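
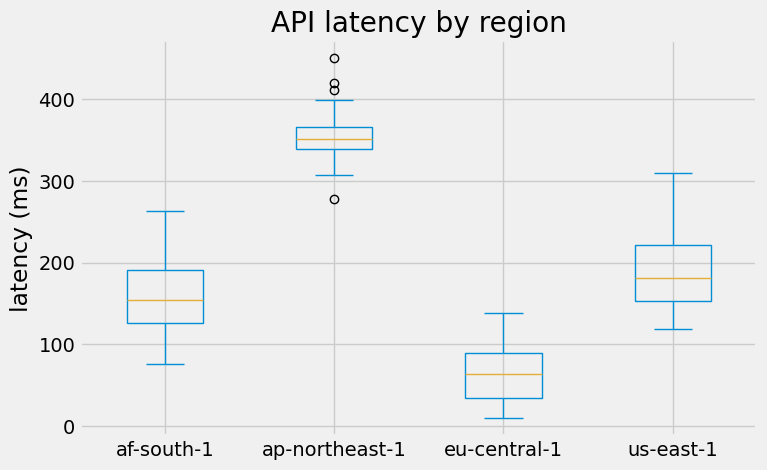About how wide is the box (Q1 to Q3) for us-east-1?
Q3 ≈ 225, Q1 ≈ 150; IQR ≈ 75.

≈ 75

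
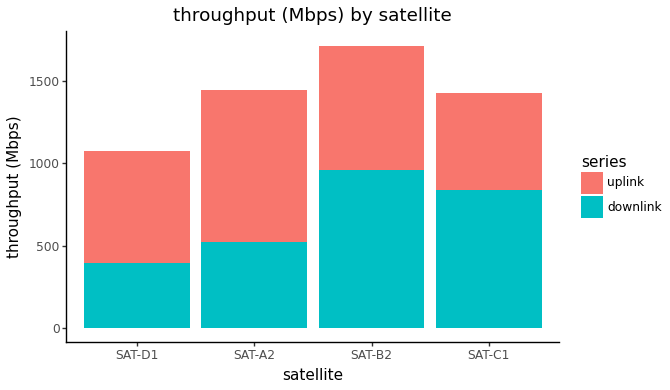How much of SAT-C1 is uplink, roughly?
≈ 600

uplink top ≈ 1400, bottom ≈ 800; segment ≈ 600.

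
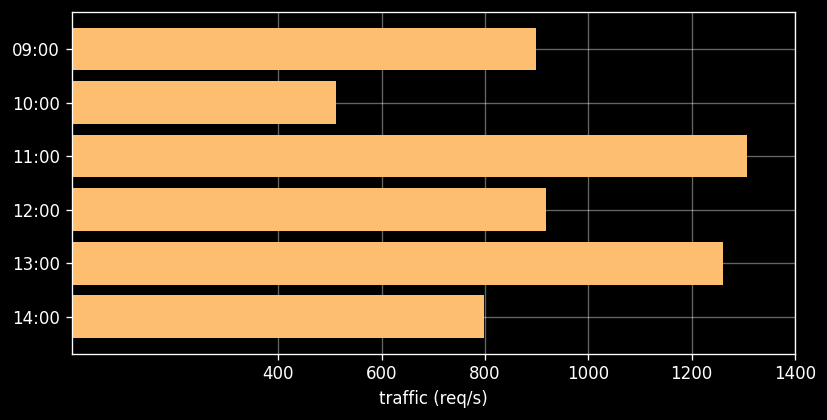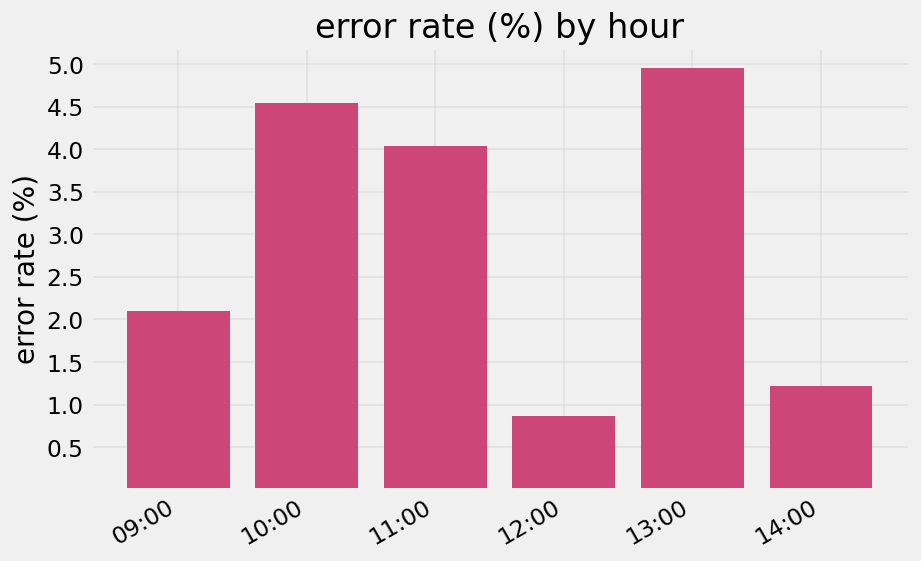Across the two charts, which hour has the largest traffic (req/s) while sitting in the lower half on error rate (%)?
Chart 2 median error rate (%) ≈ 3; below-median hours: 09:00, 12:00, 14:00. Among those, 12:00 has the highest traffic (req/s) (≈ 1000).

12:00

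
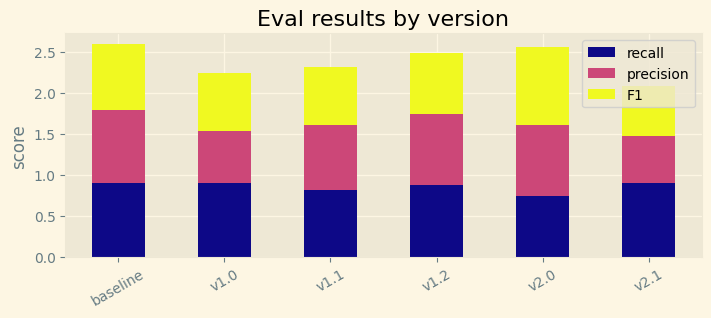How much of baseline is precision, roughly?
≈ 1.0

precision top ≈ 2.0, bottom ≈ 1.0; segment ≈ 1.0.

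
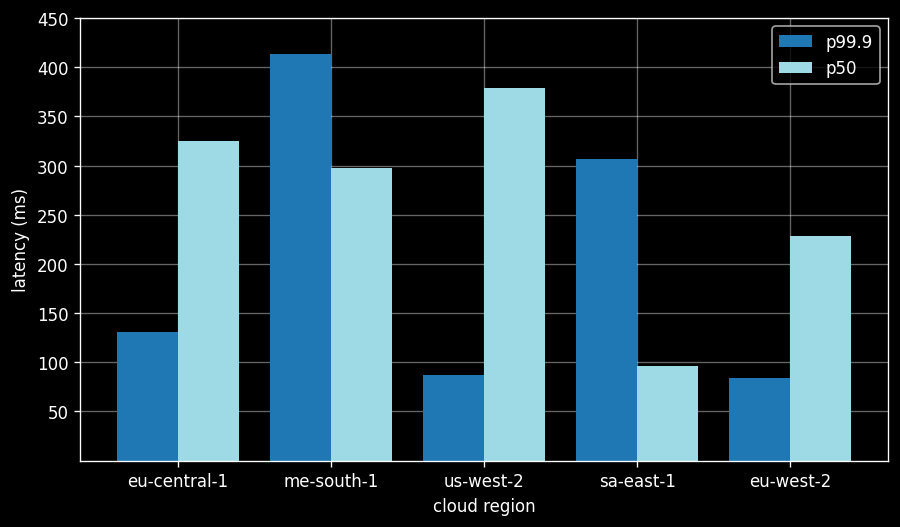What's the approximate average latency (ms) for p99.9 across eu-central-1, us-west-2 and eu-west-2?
≈ 117

(150 + 100 + 100) / 3 ≈ 117.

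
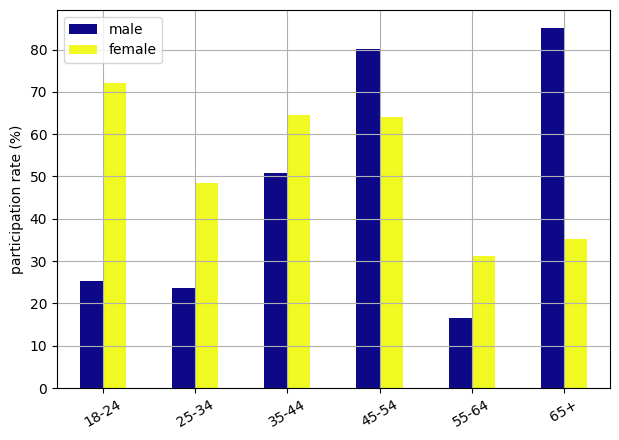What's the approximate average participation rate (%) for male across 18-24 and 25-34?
≈ 25

(30 + 20) / 2 ≈ 25.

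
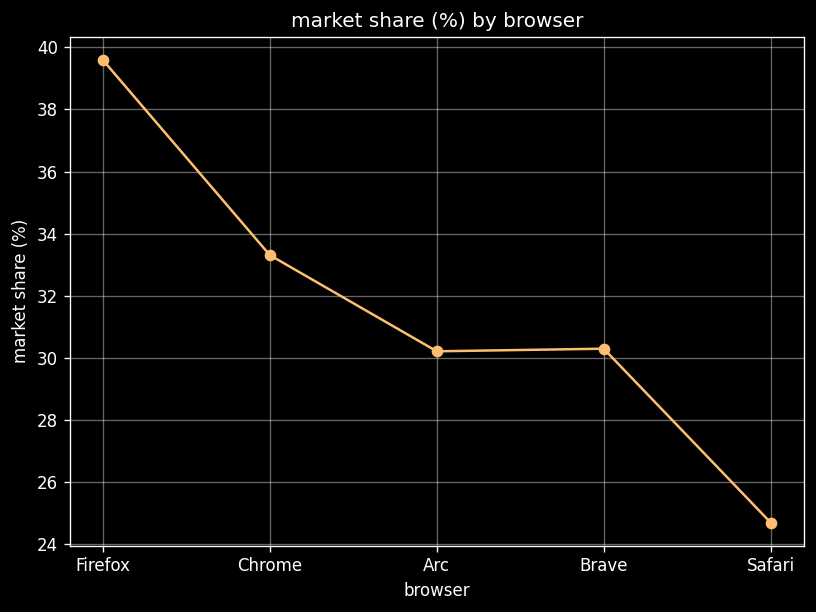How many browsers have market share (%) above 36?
1

Above 36: Firefox.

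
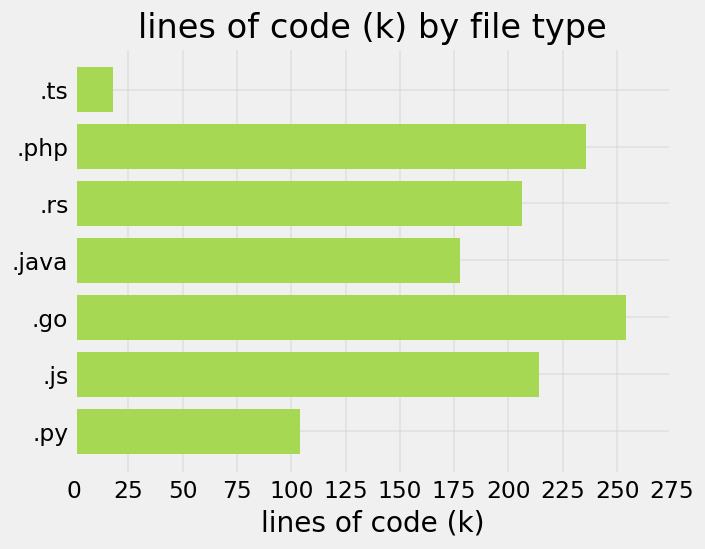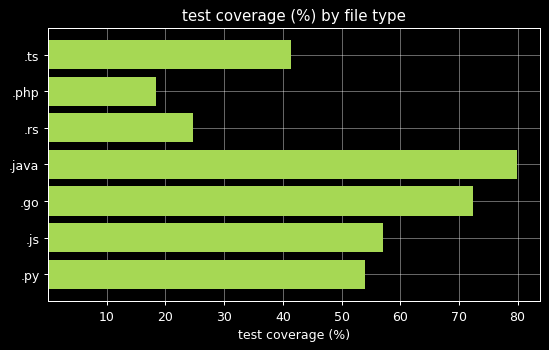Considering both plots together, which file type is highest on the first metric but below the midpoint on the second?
.php

Chart 2 median test coverage (%) ≈ 50; below-median file types: .ts, .php, .rs. Among those, .php has the highest lines of code (k) (≈ 225).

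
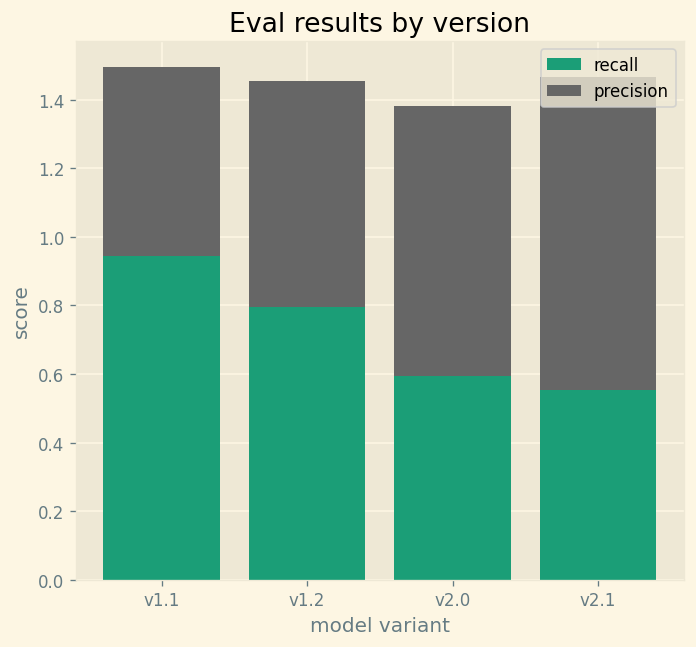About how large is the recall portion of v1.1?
≈ 1.0

recall top ≈ 1.0, bottom ≈ 0.0; segment ≈ 1.0.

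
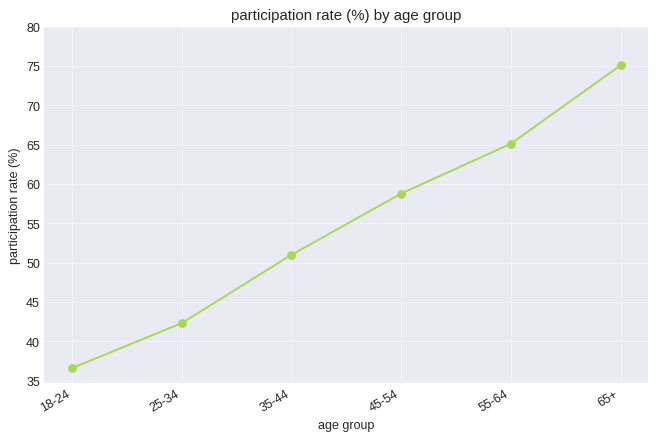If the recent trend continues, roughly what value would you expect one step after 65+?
Last three: 60, 65, 75 → slope ≈ 7.5/step → next ≈ 82.5.

≈ 82.5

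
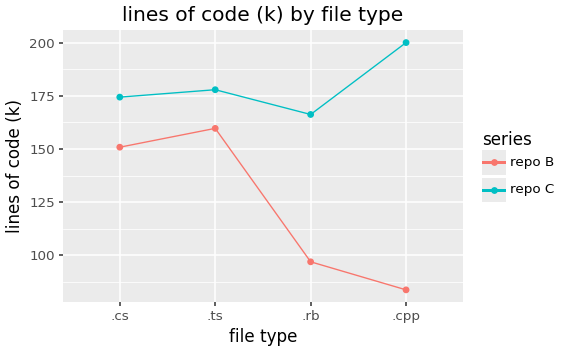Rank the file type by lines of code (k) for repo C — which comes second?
.ts

Top 3 for repo C: .cpp ≈ 200, .ts ≈ 180, .cs ≈ 170.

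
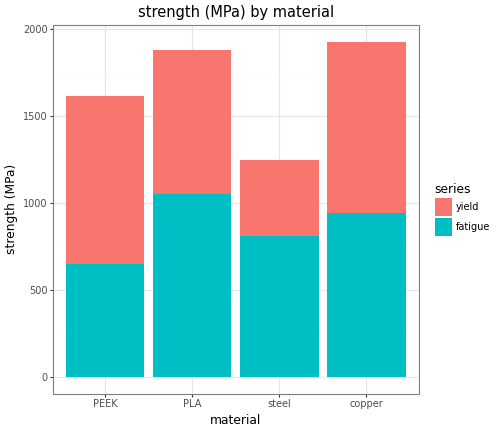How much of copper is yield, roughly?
≈ 1000

yield top ≈ 2000, bottom ≈ 1000; segment ≈ 1000.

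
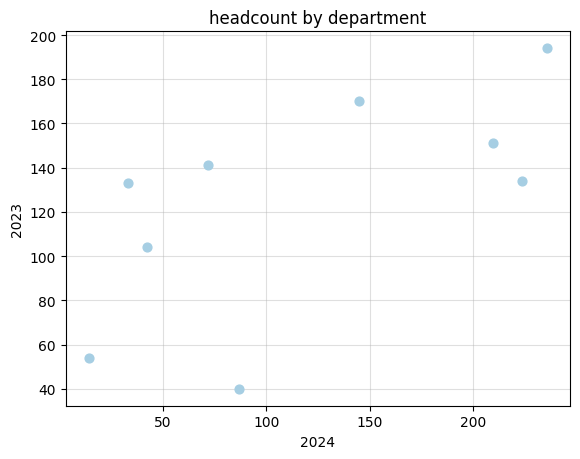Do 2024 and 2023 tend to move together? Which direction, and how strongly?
positive, moderate

Points are positively correlated; moderate (|r| ≈ 0.6).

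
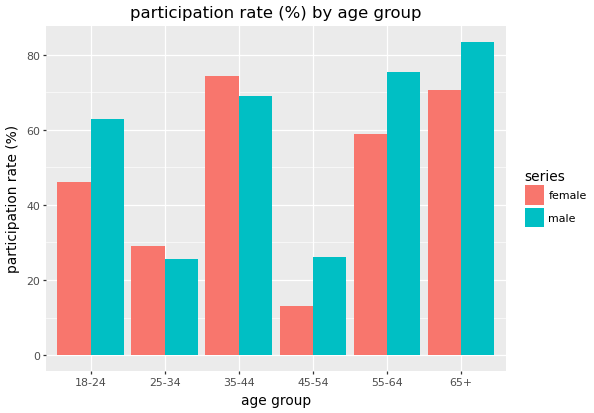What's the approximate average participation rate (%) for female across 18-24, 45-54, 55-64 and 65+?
≈ 48

(50 + 10 + 60 + 70) / 4 ≈ 48.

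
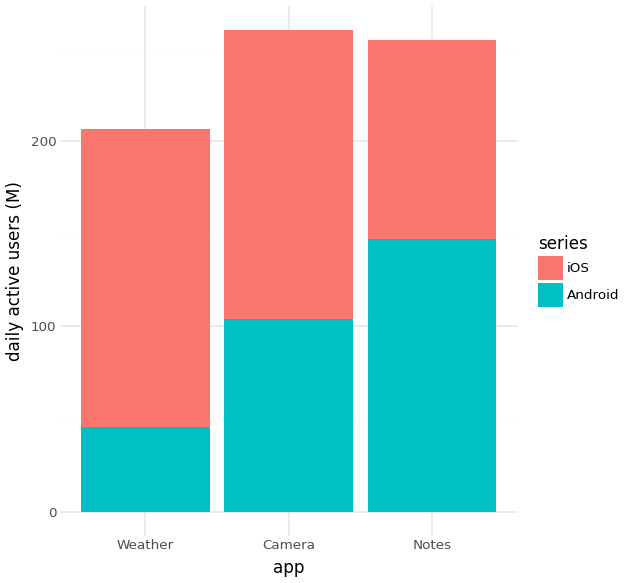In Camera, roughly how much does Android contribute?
≈ 100

Android top ≈ 100, bottom ≈ 0; segment ≈ 100.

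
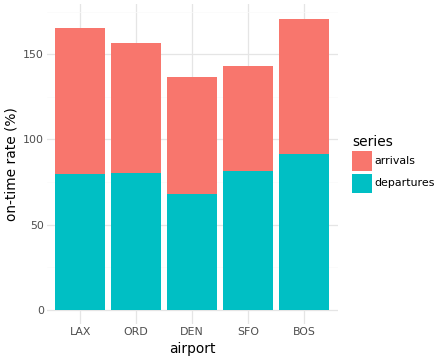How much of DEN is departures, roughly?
departures top ≈ 60, bottom ≈ 0; segment ≈ 60.

≈ 60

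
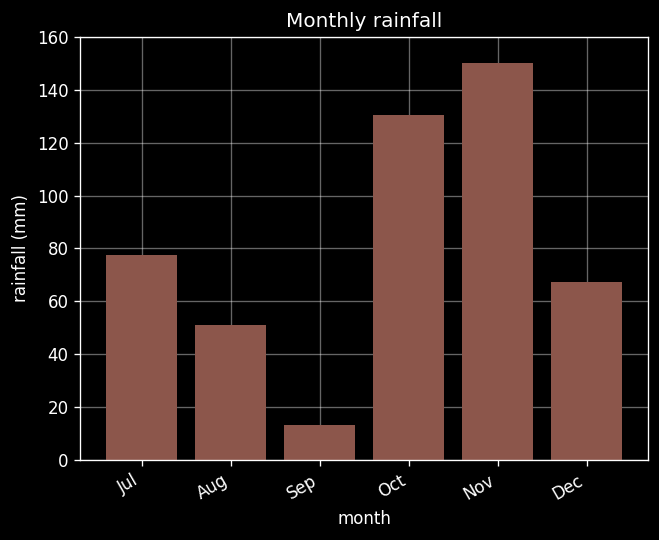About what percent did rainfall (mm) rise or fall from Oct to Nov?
≈ +14.3%

Oct ≈ 140, Nov ≈ 160; (160 − 140) / 140 ≈ +14.3%.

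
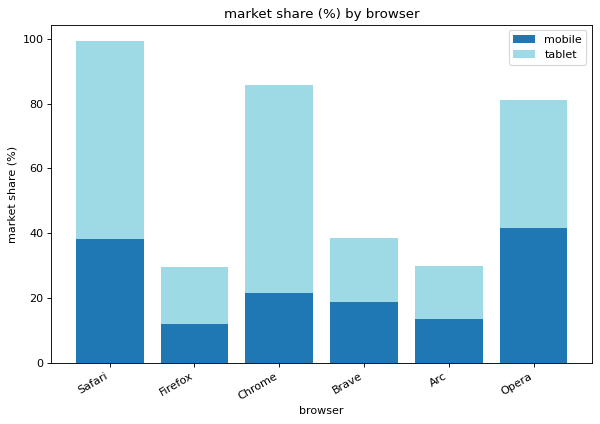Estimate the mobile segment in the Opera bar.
mobile top ≈ 40, bottom ≈ 0; segment ≈ 40.

≈ 40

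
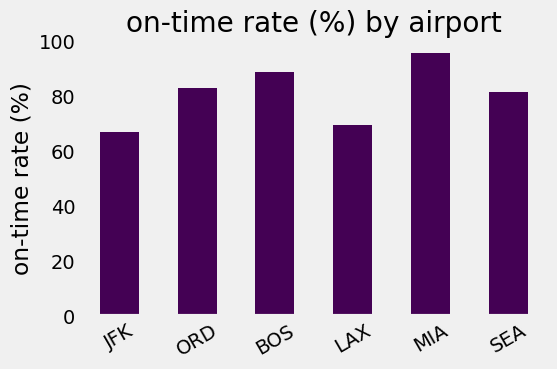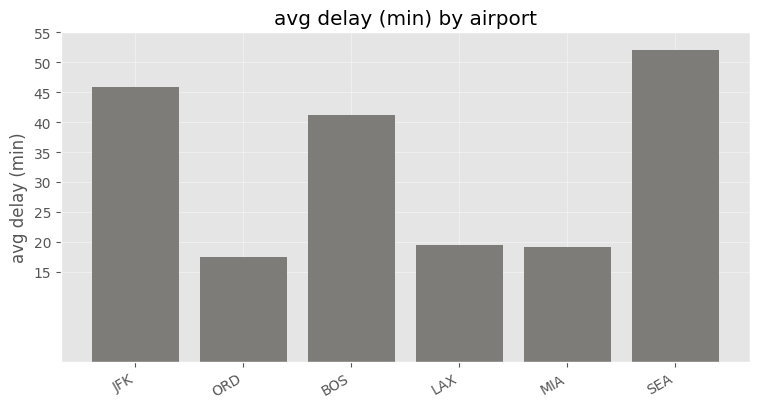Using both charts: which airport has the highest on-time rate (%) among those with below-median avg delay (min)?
MIA

Chart 2 median avg delay (min) ≈ 30; below-median airports: ORD, LAX, MIA. Among those, MIA has the highest on-time rate (%) (≈ 100).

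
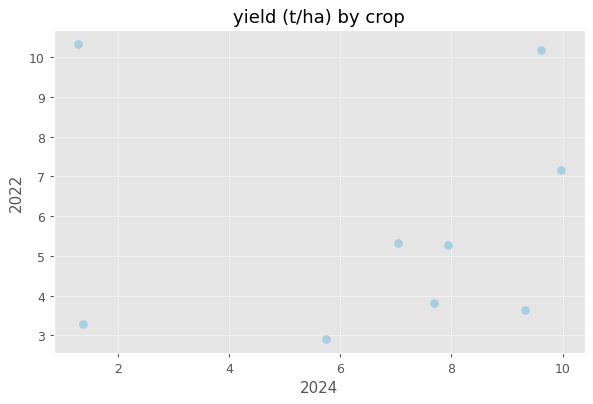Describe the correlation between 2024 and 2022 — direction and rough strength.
Points are roughly uncorrelated; weak (|r| ≈ 0.0).

no clear correlation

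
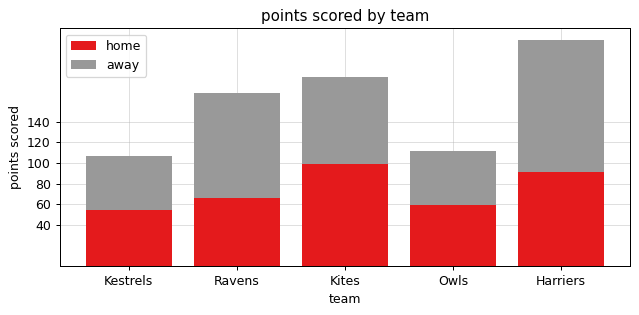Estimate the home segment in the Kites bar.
home top ≈ 100, bottom ≈ 0; segment ≈ 100.

≈ 100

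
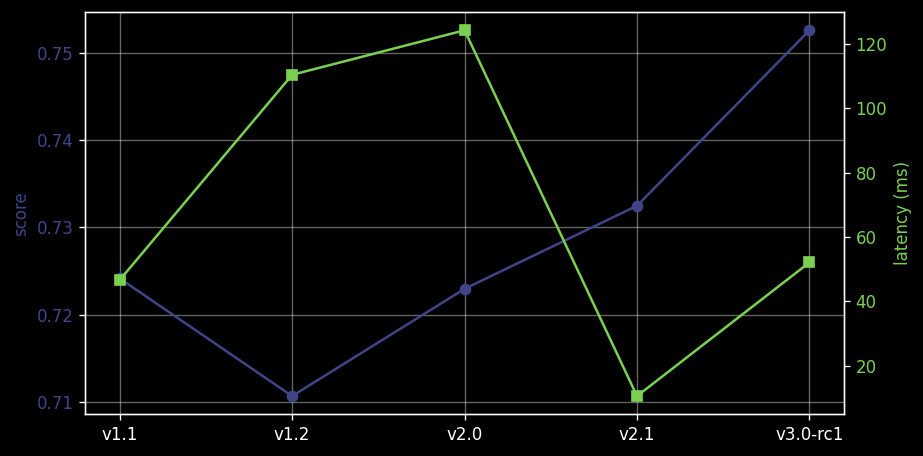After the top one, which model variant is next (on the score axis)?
Top 3 (on the score axis): v3.0-rc1 ≈ 0.75, v2.1 ≈ 0.73, v1.1 ≈ 0.72.

v2.1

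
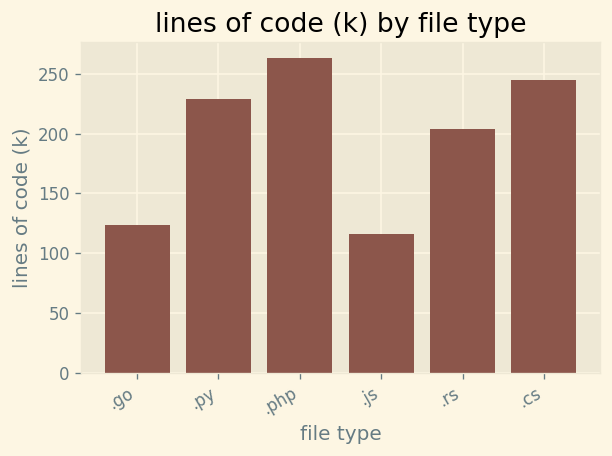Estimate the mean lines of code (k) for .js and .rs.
(125 + 200) / 2 ≈ 162.

≈ 162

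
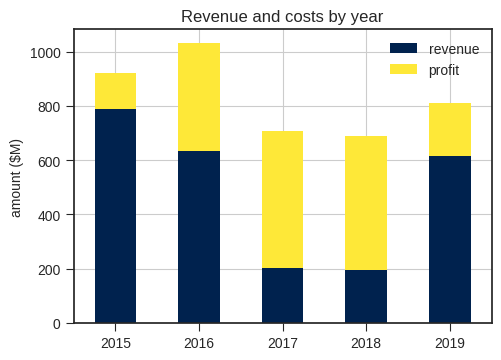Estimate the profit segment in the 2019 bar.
profit top ≈ 800, bottom ≈ 600; segment ≈ 200.

≈ 200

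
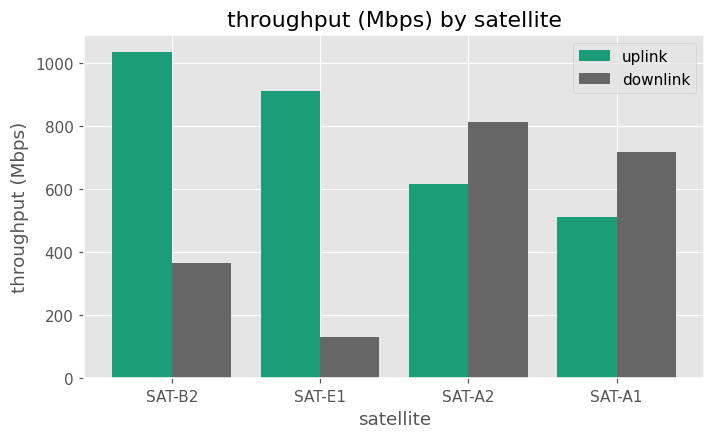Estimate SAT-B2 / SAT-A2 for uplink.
≈ 1.67×

SAT-B2 ≈ 1000, SAT-A2 ≈ 600; 1000/600 ≈ 1.67.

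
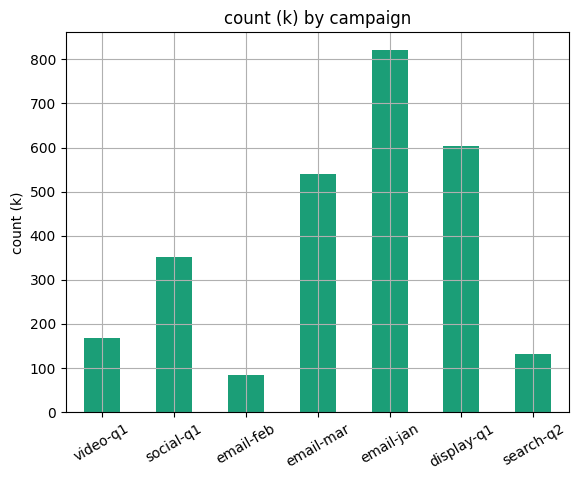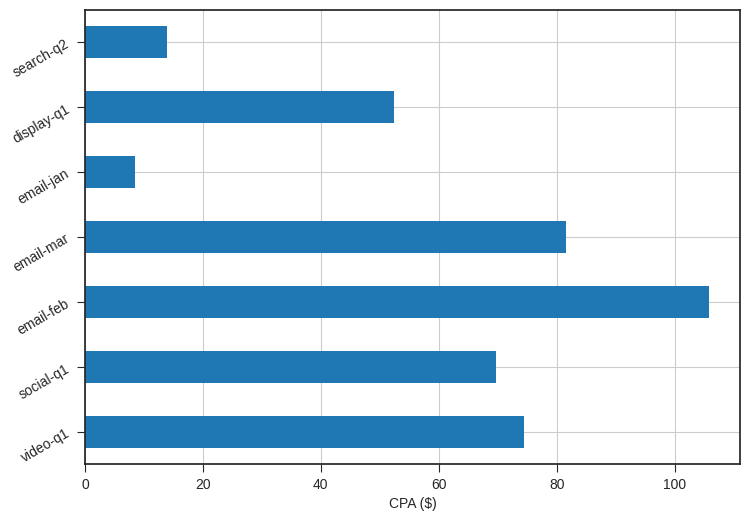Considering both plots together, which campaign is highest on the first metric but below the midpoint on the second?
Chart 2 median CPA ($) ≈ 70; below-median campaigns: email-jan, display-q1, search-q2. Among those, email-jan has the highest count (k) (≈ 800).

email-jan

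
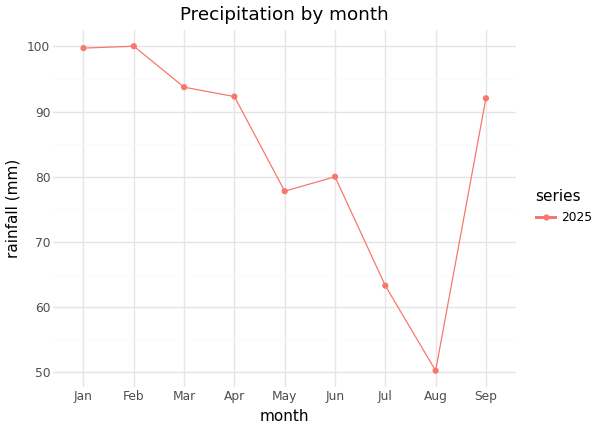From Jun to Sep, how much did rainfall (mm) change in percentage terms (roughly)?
≈ +12.5%

Jun ≈ 80, Sep ≈ 90; (90 − 80) / 80 ≈ +12.5%.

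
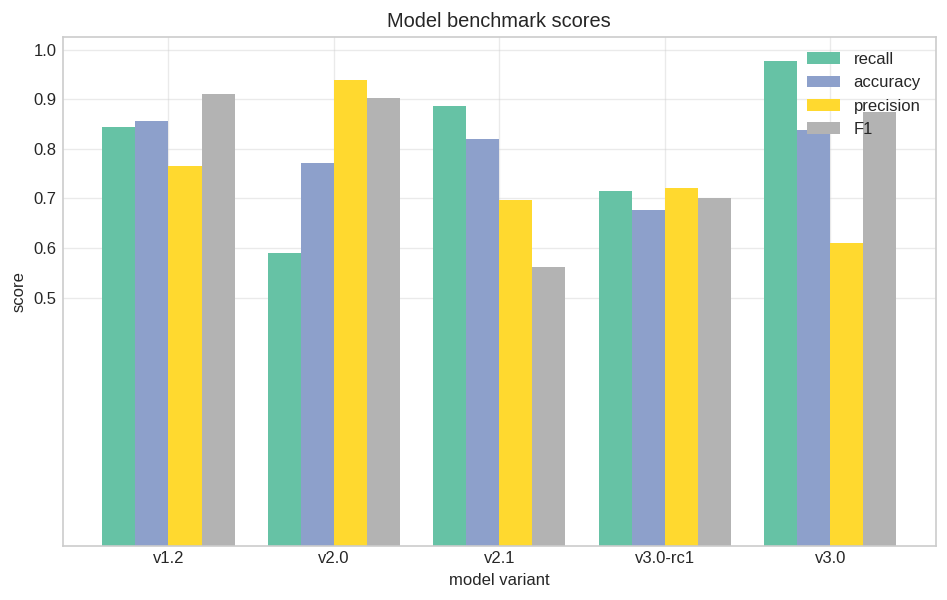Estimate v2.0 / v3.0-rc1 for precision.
v2.0 ≈ 0.9, v3.0-rc1 ≈ 0.7; 0.9/0.7 ≈ 1.29.

≈ 1.29×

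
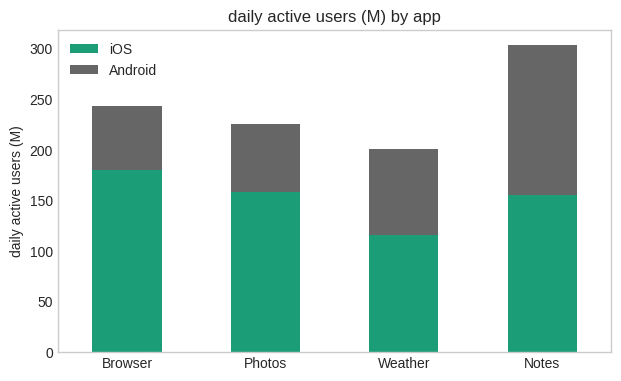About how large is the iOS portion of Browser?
iOS top ≈ 200, bottom ≈ 0; segment ≈ 200.

≈ 200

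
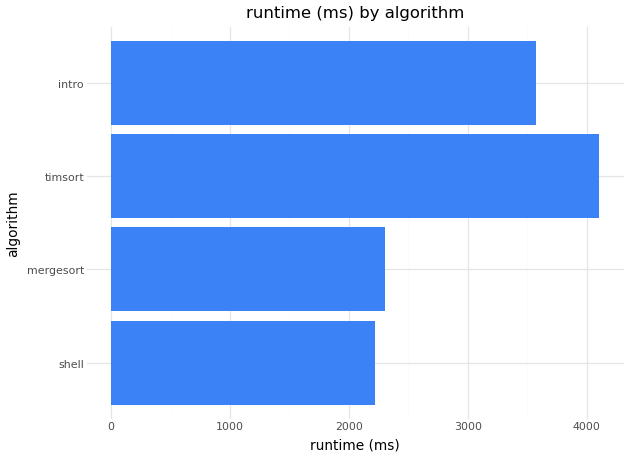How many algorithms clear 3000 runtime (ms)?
2

Above 3000: timsort, intro.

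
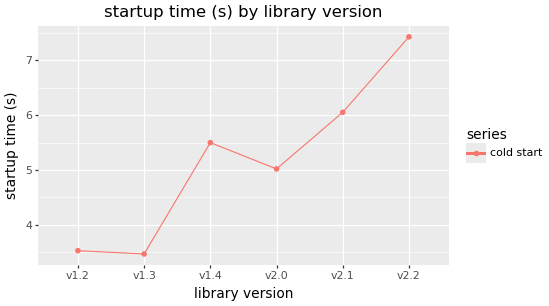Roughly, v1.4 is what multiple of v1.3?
≈ 1.57×

v1.4 ≈ 5.5, v1.3 ≈ 3.5; 5.5/3.5 ≈ 1.57.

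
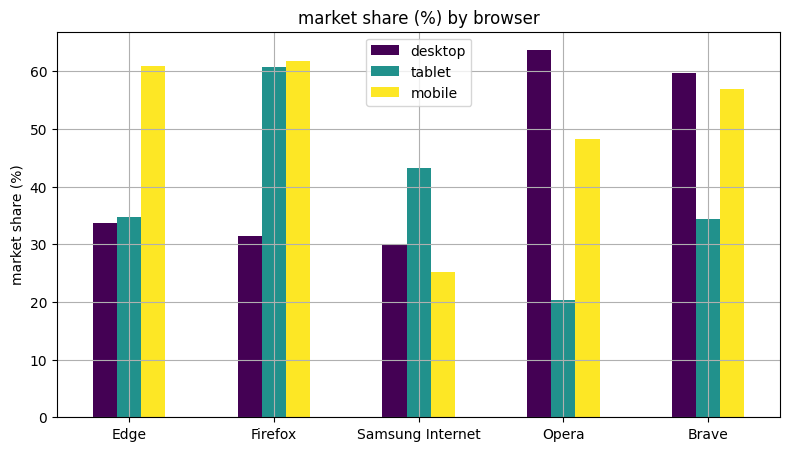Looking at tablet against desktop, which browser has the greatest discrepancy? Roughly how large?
Opera: tablet ≈ 20, desktop ≈ 60 → gap ≈ 40. Next-largest (Firefox) is only ≈ 30.

Opera, ≈ 40 %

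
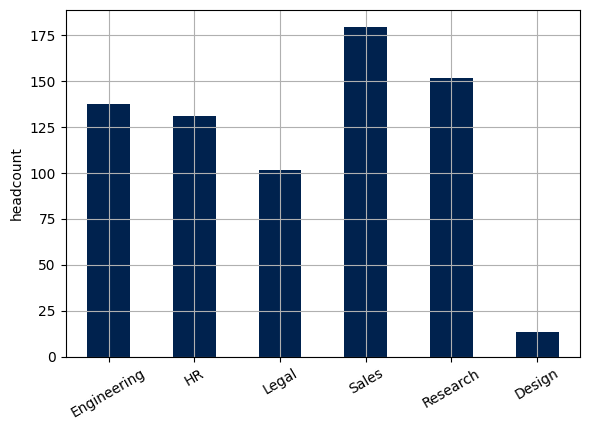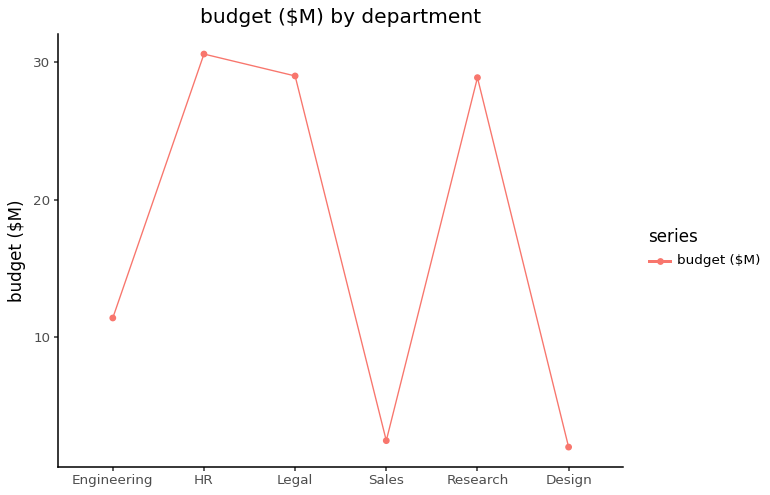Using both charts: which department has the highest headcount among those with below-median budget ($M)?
Sales

Chart 2 median budget ($M) ≈ 20; below-median departments: Engineering, Sales, Design. Among those, Sales has the highest headcount (≈ 180).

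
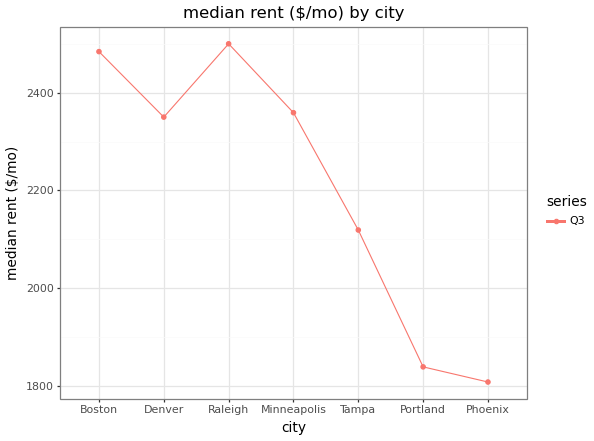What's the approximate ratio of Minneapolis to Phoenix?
Minneapolis ≈ 2400, Phoenix ≈ 1800; 2400/1800 ≈ 1.33.

≈ 1.33×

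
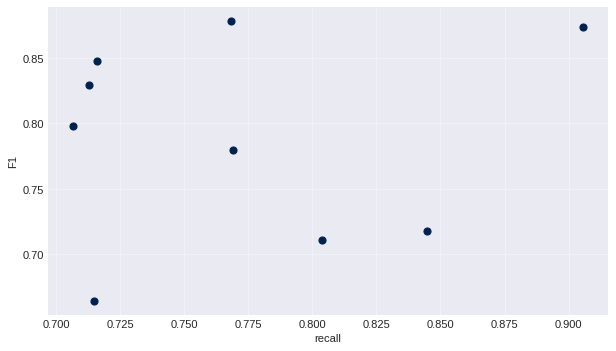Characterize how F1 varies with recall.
no clear correlation

Points are roughly uncorrelated; weak (|r| ≈ 0.1).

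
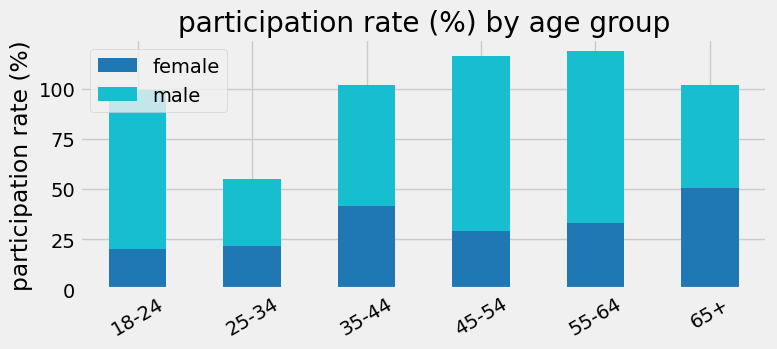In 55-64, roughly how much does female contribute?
female top ≈ 30, bottom ≈ 0; segment ≈ 30.

≈ 30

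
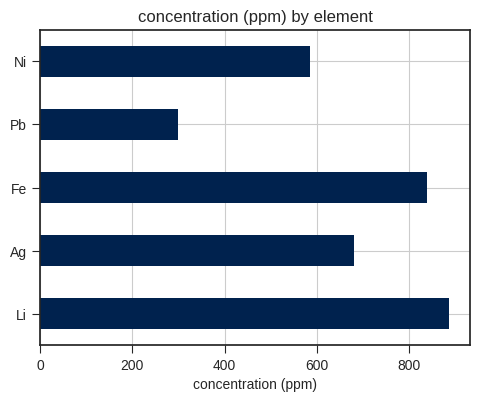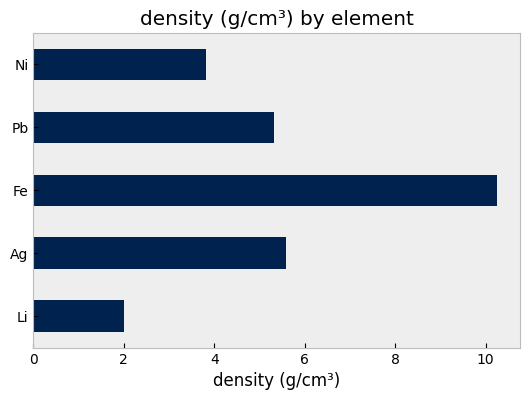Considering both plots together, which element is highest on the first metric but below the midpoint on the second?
Li

Chart 2 median density (g/cm³) ≈ 5; below-median elements: Li, Ni. Among those, Li has the highest concentration (ppm) (≈ 900).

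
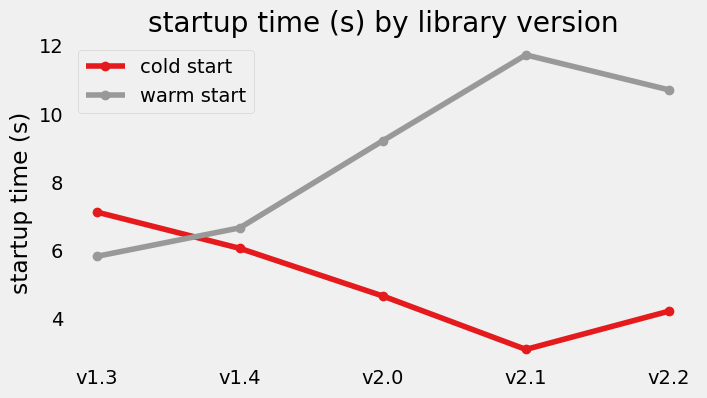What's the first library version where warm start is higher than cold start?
v1.4

v1.3: warm start ≈ 6 vs cold start ≈ 7 (not yet); v1.4: warm start ≈ 7 vs cold start ≈ 6 (first crossover).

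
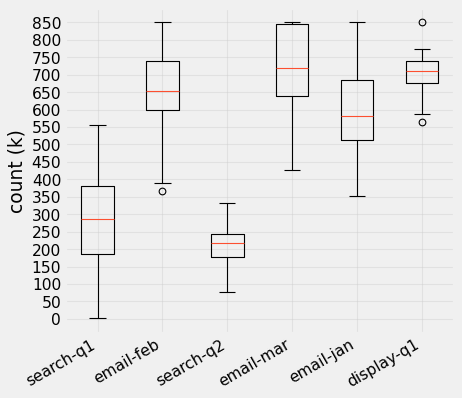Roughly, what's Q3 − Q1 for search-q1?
≈ 200

Q3 ≈ 400, Q1 ≈ 200; IQR ≈ 200.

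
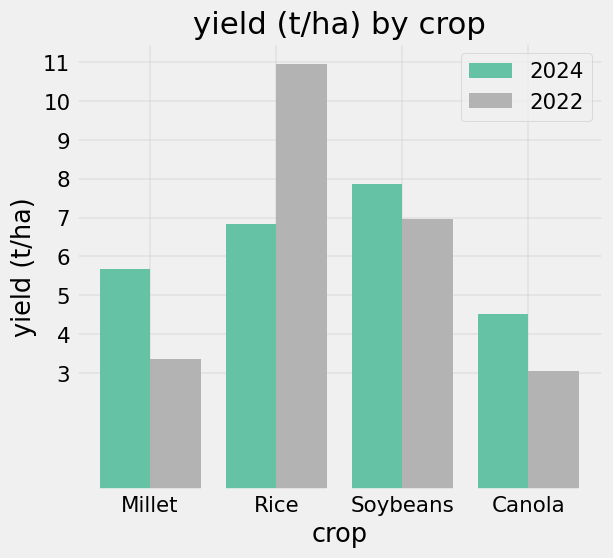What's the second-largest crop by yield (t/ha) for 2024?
Top 3 for 2024: Soybeans ≈ 8, Rice ≈ 7, Millet ≈ 6.

Rice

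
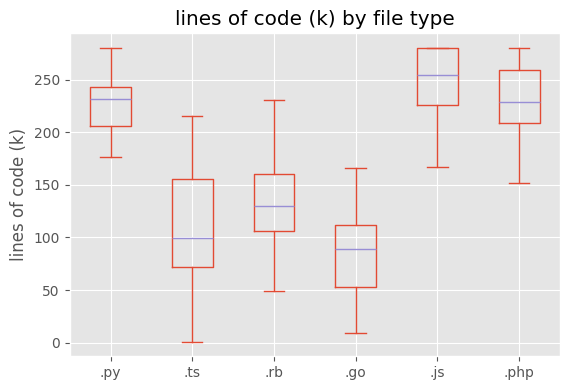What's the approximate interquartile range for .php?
Q3 ≈ 260, Q1 ≈ 200; IQR ≈ 60.

≈ 60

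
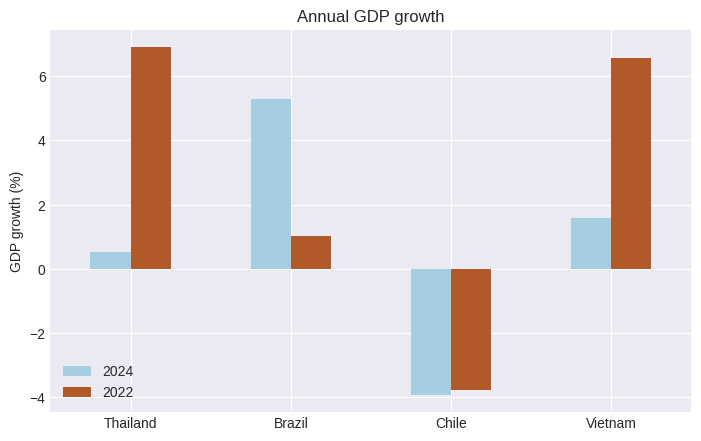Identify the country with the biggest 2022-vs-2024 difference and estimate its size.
Thailand: 2022 ≈ 7, 2024 ≈ 1 → gap ≈ 6. Next-largest (Vietnam) is only ≈ 5.

Thailand, ≈ 6 %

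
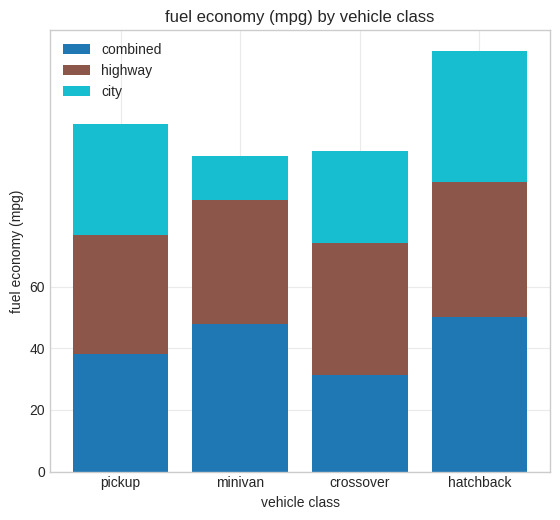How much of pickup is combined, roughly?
≈ 40

combined top ≈ 40, bottom ≈ 0; segment ≈ 40.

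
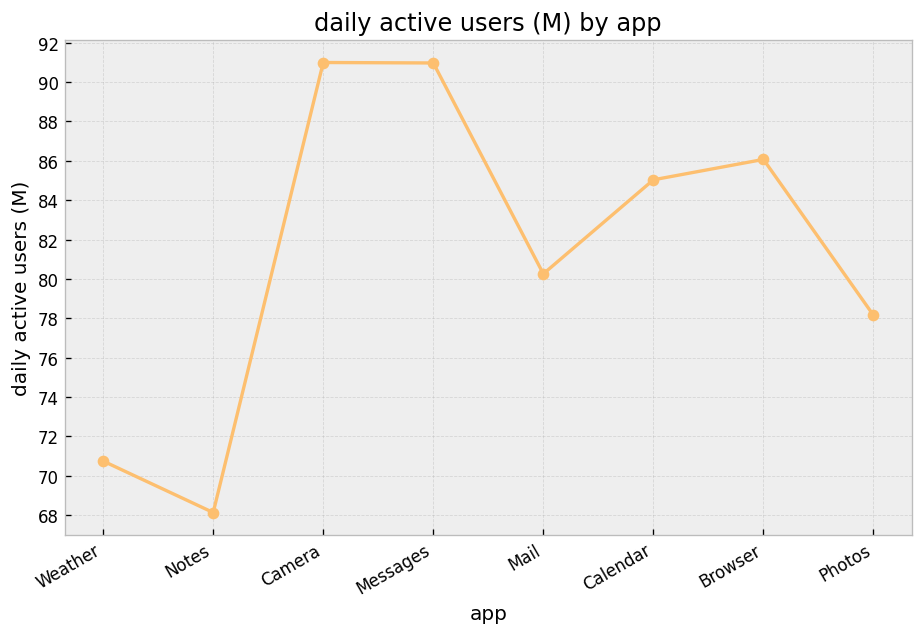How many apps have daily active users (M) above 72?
6

Above 72: Camera, Messages, Mail, Calendar, Browser, Photos.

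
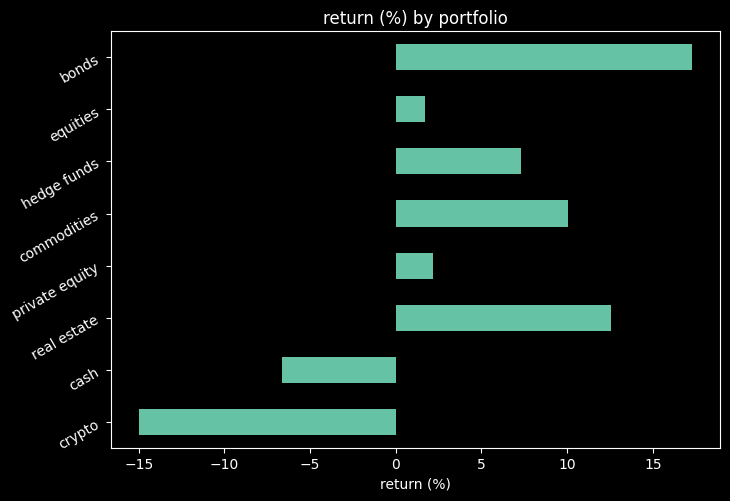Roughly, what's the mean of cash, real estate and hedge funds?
(-5 + 15 + 5) / 3 ≈ 5.

≈ 5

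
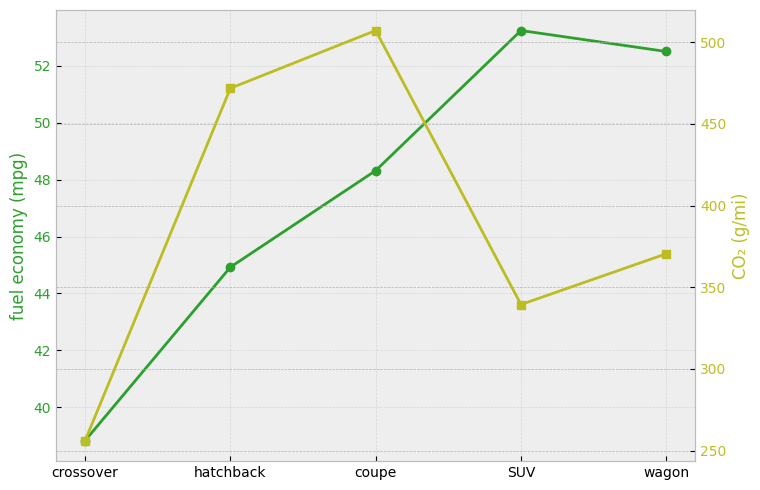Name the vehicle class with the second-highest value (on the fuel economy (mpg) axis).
Top 3 (on the fuel economy (mpg) axis): SUV ≈ 54, wagon ≈ 52, coupe ≈ 48.

wagon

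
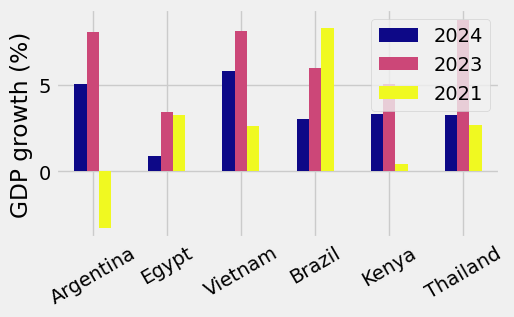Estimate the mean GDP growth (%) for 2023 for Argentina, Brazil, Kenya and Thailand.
≈ 7

(8 + 6 + 6 + 8) / 4 ≈ 7.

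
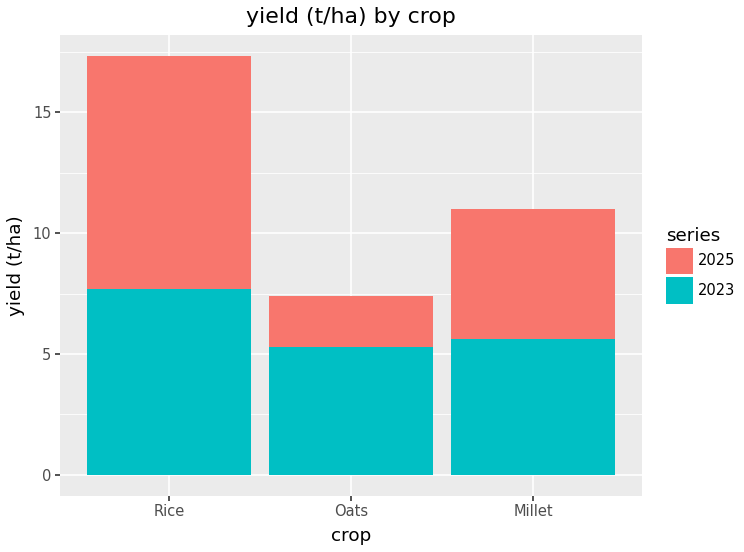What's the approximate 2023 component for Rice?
2023 top ≈ 8, bottom ≈ 0; segment ≈ 8.

≈ 8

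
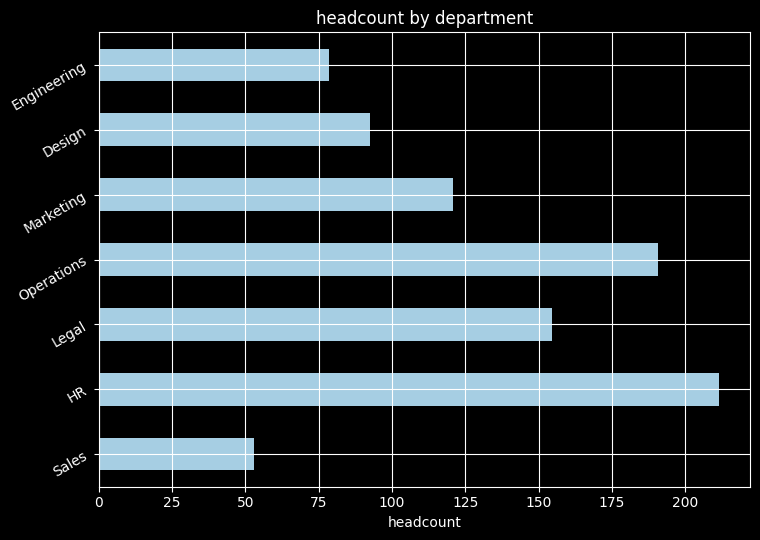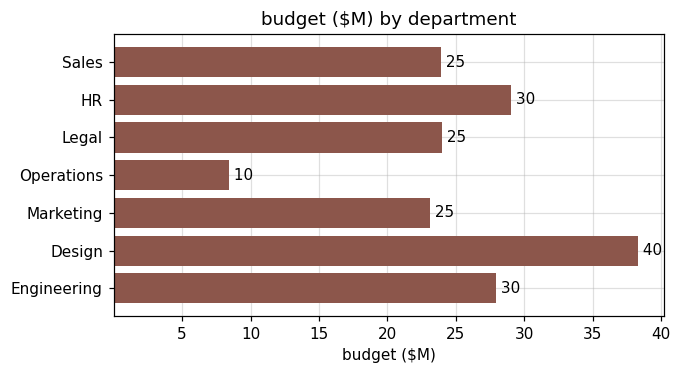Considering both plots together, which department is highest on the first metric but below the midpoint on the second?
Operations

Chart 2 median budget ($M) ≈ 25; below-median departments: Sales, Operations, Marketing. Among those, Operations has the highest headcount (≈ 200).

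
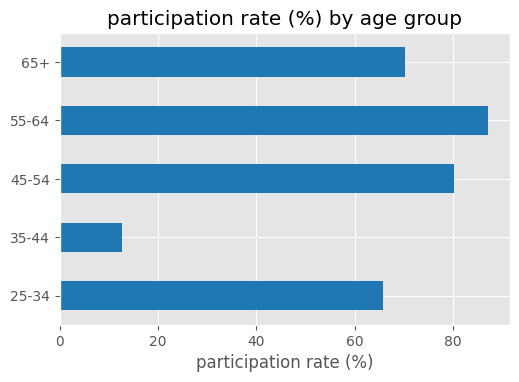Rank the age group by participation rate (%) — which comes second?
45-54

Top 3: 55-64 ≈ 90, 45-54 ≈ 80, 65+ ≈ 70.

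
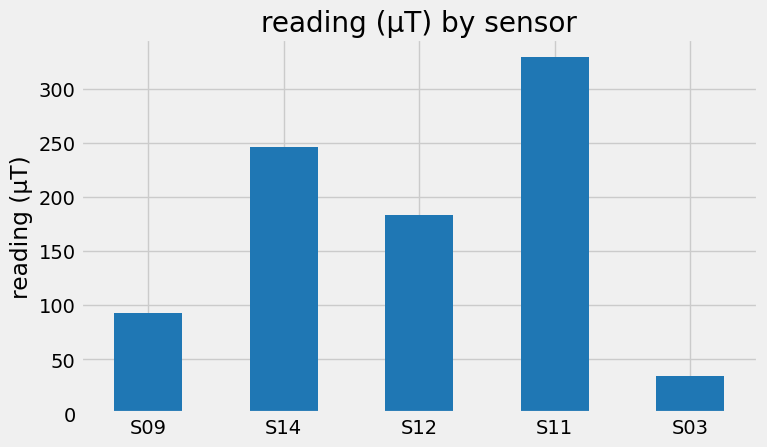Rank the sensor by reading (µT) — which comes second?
Top 3: S11 ≈ 350, S14 ≈ 250, S12 ≈ 200.

S14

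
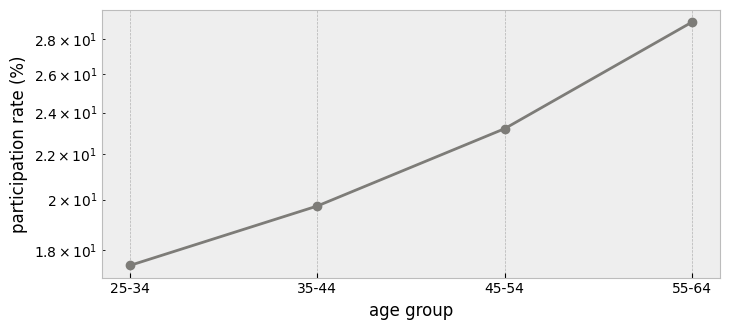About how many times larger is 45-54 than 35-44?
45-54 ≈ 23, 35-44 ≈ 20; 23/20 ≈ 1.15.

≈ 1.15×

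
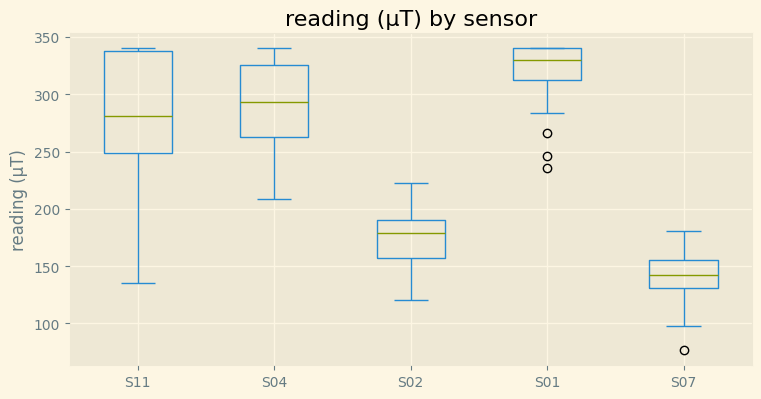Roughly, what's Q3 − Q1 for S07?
≈ 20

Q3 ≈ 160, Q1 ≈ 140; IQR ≈ 20.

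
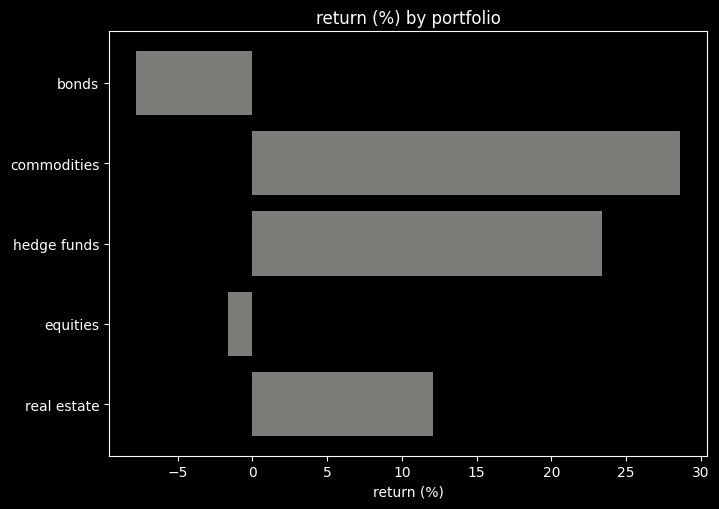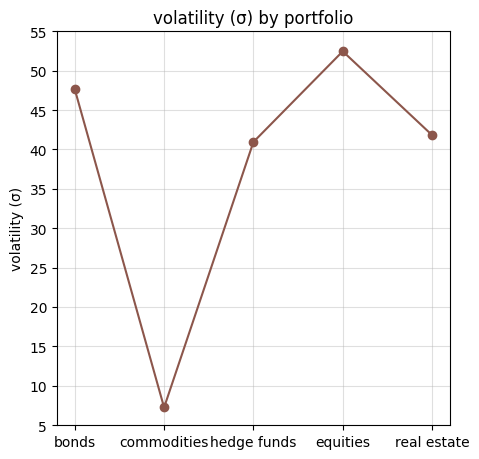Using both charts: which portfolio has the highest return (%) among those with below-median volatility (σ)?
Chart 2 median volatility (σ) ≈ 40; below-median portfolios: commodities, hedge funds. Among those, commodities has the highest return (%) (≈ 30).

commodities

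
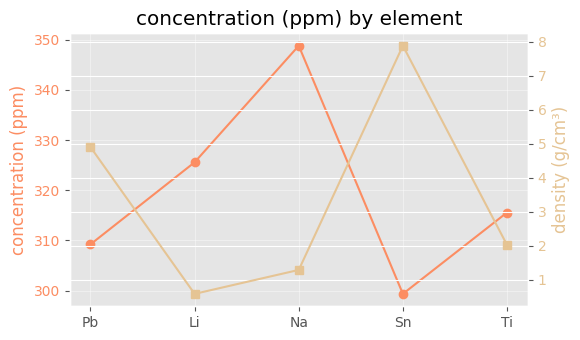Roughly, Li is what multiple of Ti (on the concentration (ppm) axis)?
Li ≈ 325, Ti ≈ 315; 325/315 ≈ 1.03.

≈ 1.03×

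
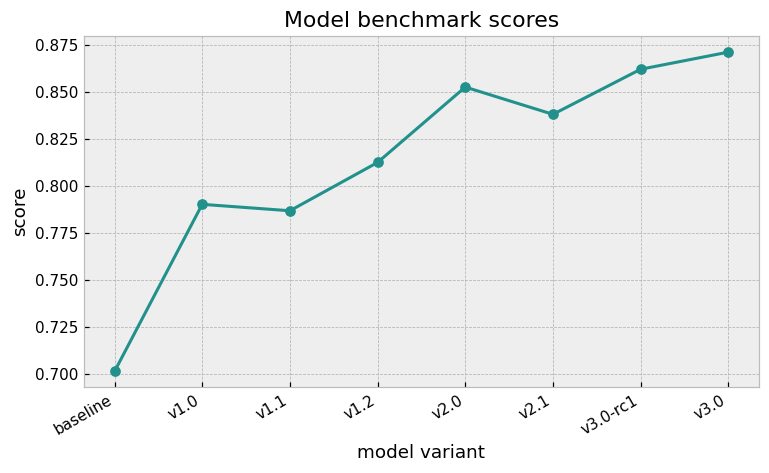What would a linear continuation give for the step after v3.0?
Last three: 0.84, 0.86, 0.88 → slope ≈ 0.02/step → next ≈ 0.9.

≈ 0.9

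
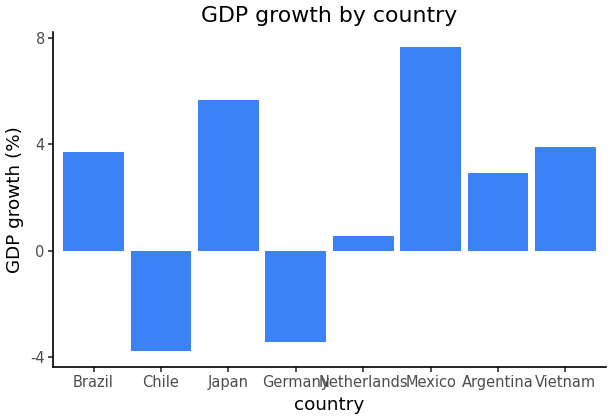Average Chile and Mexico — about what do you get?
≈ 2

(-4 + 8) / 2 ≈ 2.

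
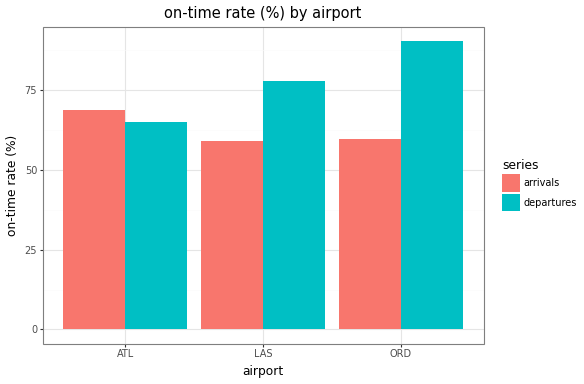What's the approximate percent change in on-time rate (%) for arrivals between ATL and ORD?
≈ -14.3%

ATL ≈ 70, ORD ≈ 60; (60 − 70) / 70 ≈ -14.3%.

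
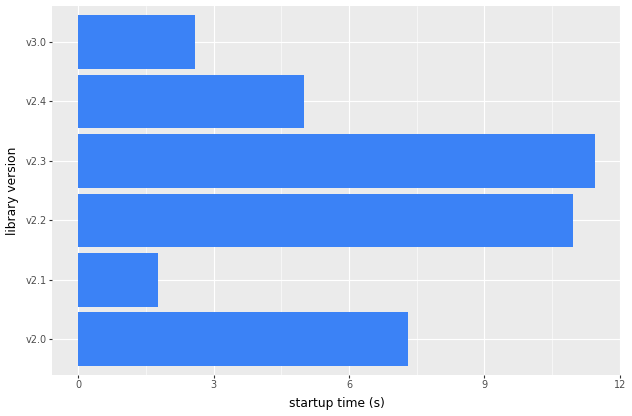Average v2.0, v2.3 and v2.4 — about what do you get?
(7 + 11 + 5) / 3 ≈ 8.

≈ 8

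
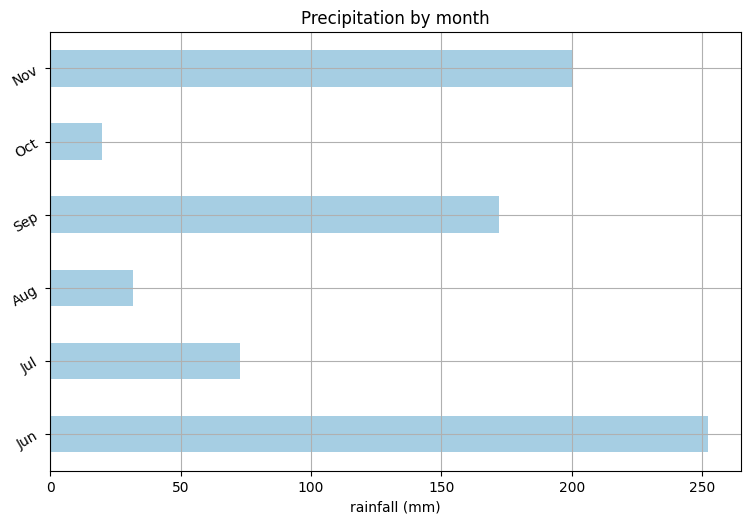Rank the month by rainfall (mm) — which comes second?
Nov

Top 3: Jun ≈ 250, Nov ≈ 200, Sep ≈ 175.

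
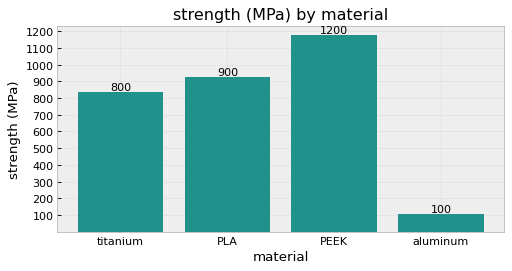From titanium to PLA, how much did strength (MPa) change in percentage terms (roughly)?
titanium ≈ 800, PLA ≈ 900; (900 − 800) / 800 ≈ +12.5%.

≈ +12.5%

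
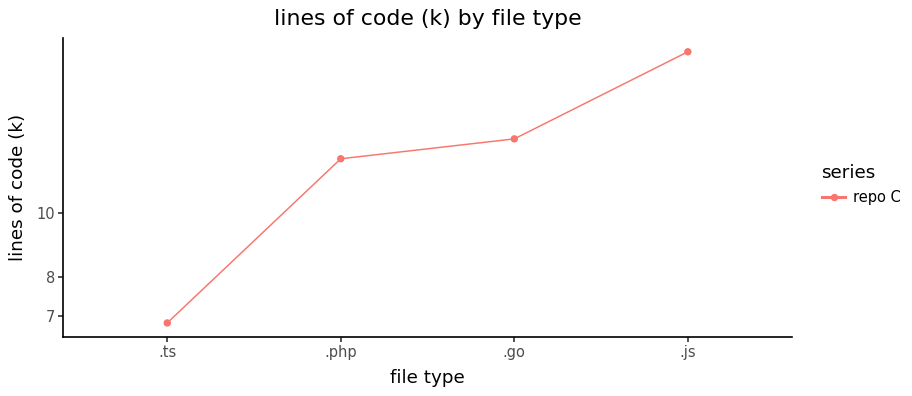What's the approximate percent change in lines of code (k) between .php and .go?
≈ +8.3%

.php ≈ 12, .go ≈ 13; (13 − 12) / 12 ≈ +8.3%.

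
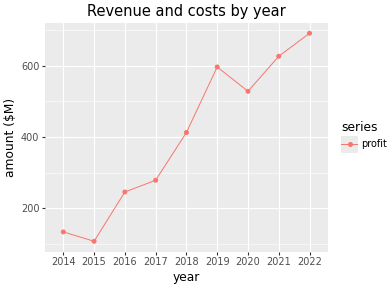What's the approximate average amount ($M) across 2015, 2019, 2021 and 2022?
(100 + 600 + 650 + 700) / 4 ≈ 512.

≈ 512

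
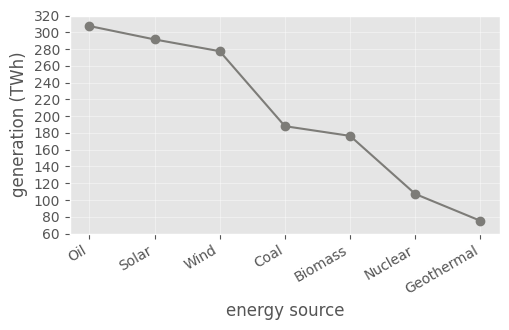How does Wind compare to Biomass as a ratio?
≈ 1.56×

Wind ≈ 280, Biomass ≈ 180; 280/180 ≈ 1.56.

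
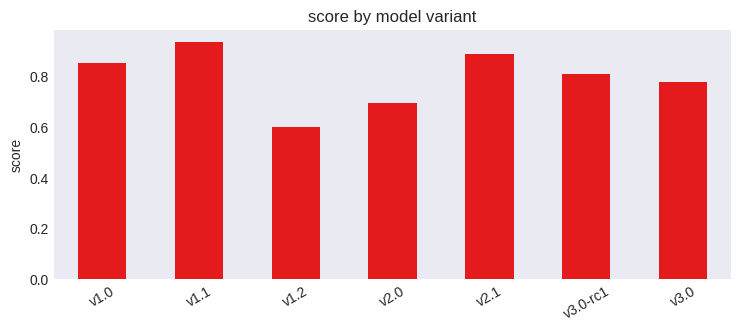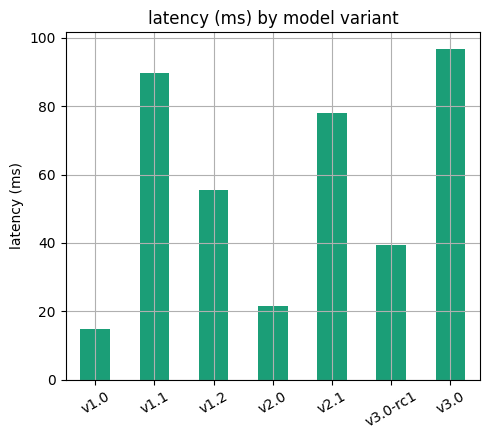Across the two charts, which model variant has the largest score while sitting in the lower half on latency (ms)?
v1.0

Chart 2 median latency (ms) ≈ 60; below-median model variants: v1.0, v2.0, v3.0-rc1. Among those, v1.0 has the highest score (≈ 0.9).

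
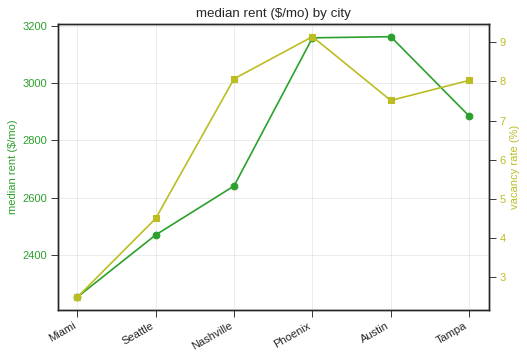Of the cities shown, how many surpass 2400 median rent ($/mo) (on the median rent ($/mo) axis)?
5

Above 2400: Seattle, Nashville, Phoenix, Austin, Tampa.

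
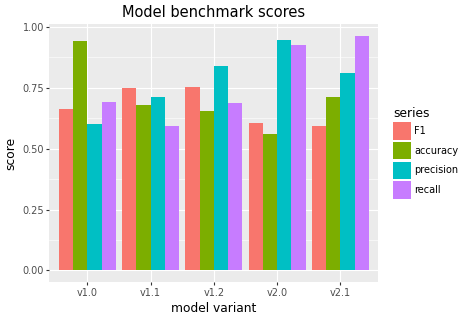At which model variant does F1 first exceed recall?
v1.1

v1.0: F1 ≈ 0.7 vs recall ≈ 0.7 (not yet); v1.1: F1 ≈ 0.7 vs recall ≈ 0.6 (first crossover).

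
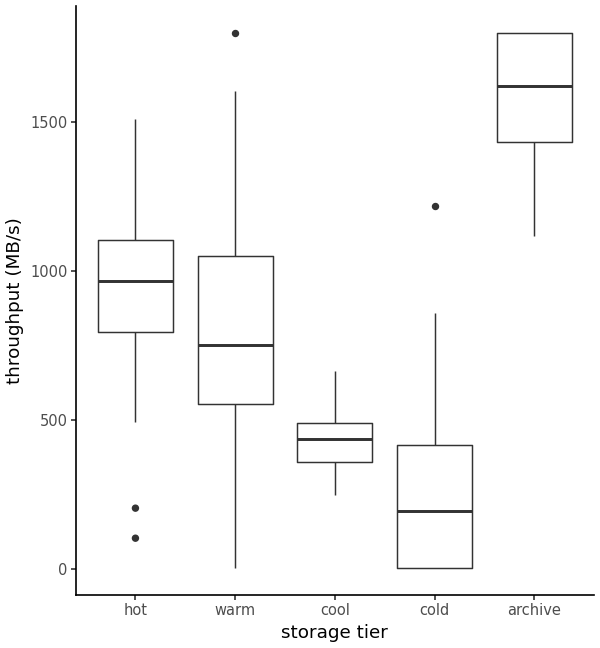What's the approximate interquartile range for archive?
Q3 ≈ 1800, Q1 ≈ 1400; IQR ≈ 400.

≈ 400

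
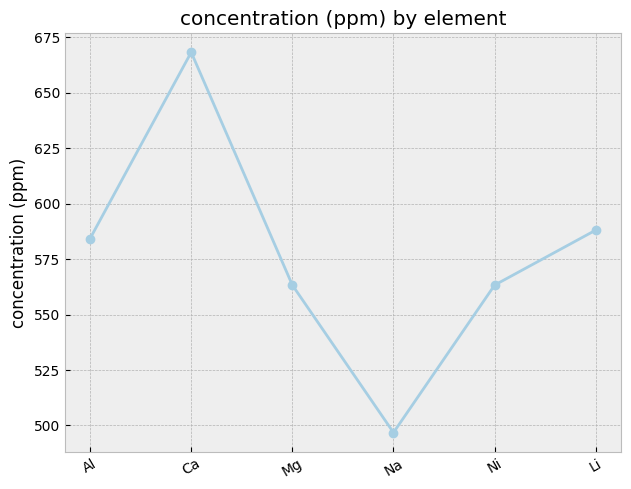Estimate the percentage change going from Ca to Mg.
Ca ≈ 660, Mg ≈ 560; (560 − 660) / 660 ≈ -15.2%.

≈ -15.2%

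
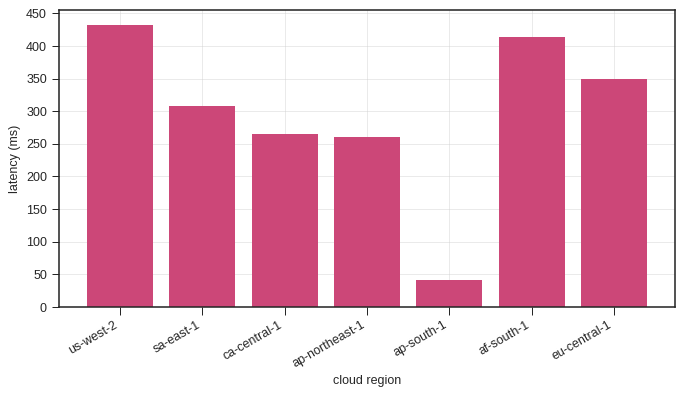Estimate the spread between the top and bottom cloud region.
≈ 400

Max us-west-2 ≈ 450, min ap-south-1 ≈ 50; range ≈ 400.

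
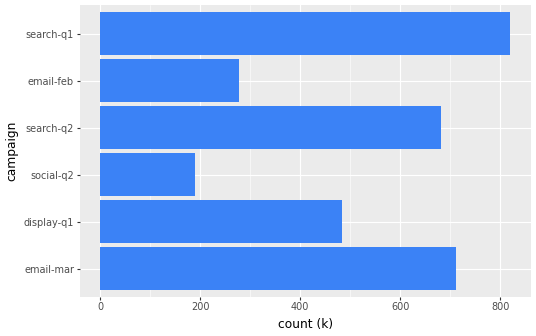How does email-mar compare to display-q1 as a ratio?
email-mar ≈ 700, display-q1 ≈ 500; 700/500 ≈ 1.4.

≈ 1.4×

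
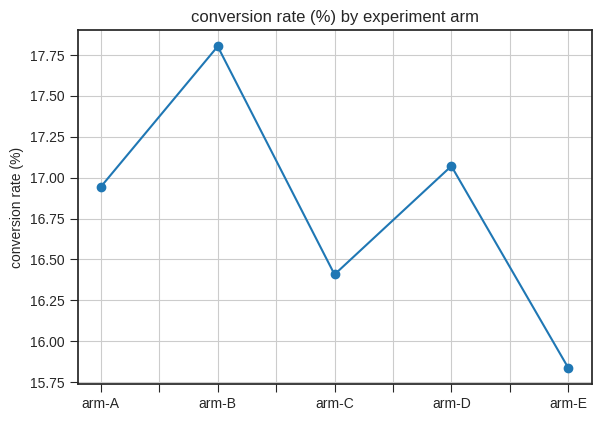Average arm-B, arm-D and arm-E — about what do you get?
≈ 16.87

(17.8 + 17.0 + 15.8) / 3 ≈ 16.87.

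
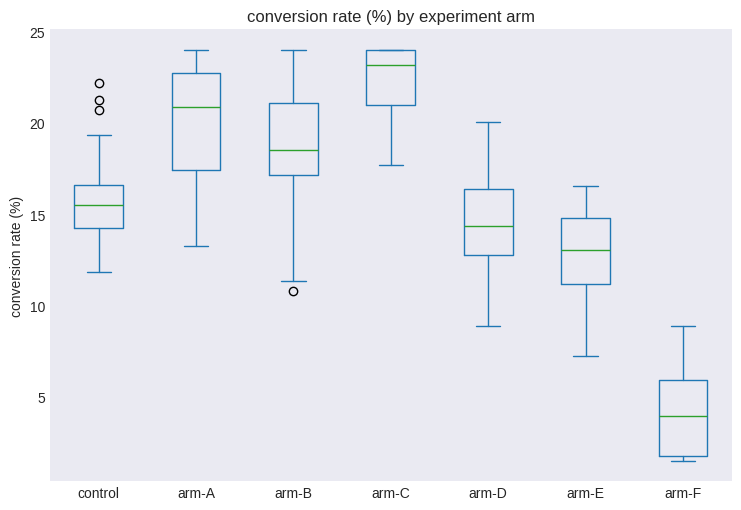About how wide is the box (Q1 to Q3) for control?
≈ 2

Q3 ≈ 16, Q1 ≈ 14; IQR ≈ 2.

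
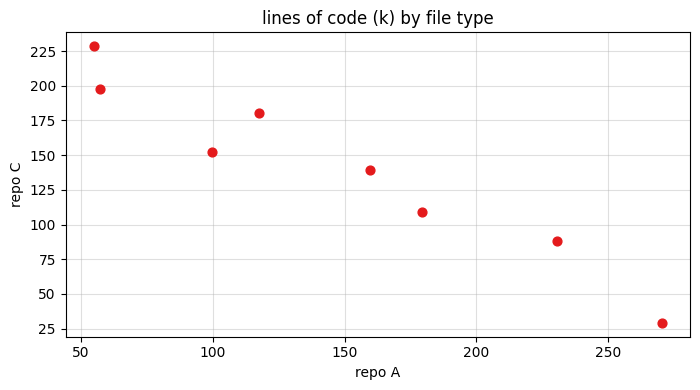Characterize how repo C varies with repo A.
negative, strong

Points are negatively correlated; strong (|r| ≈ 1.0).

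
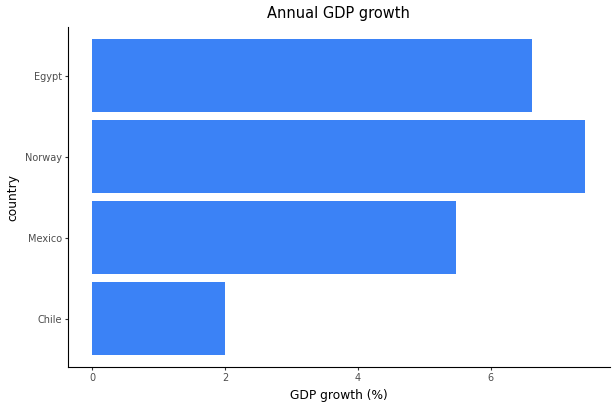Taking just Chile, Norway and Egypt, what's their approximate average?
(2 + 7 + 7) / 3 ≈ 5.

≈ 5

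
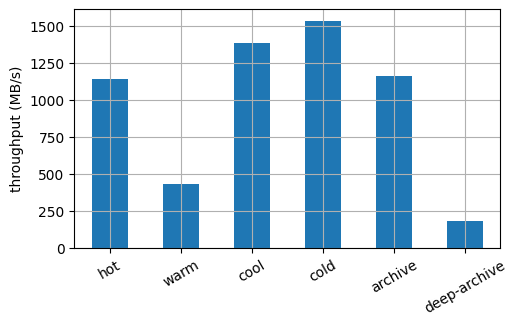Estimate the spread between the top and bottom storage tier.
≈ 1400

Max cold ≈ 1600, min deep-archive ≈ 200; range ≈ 1400.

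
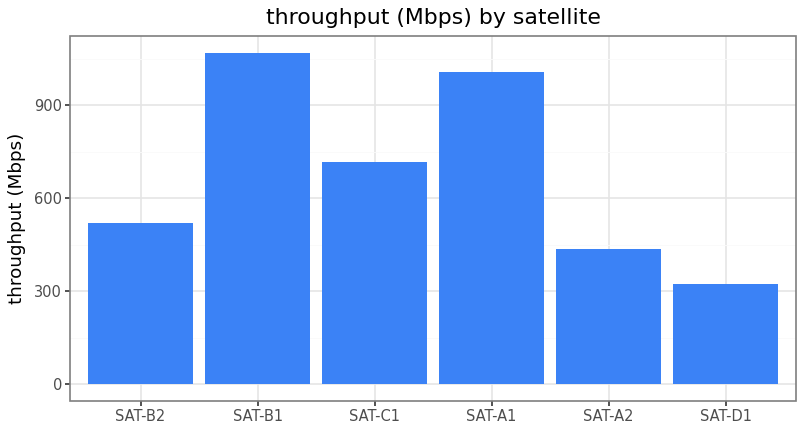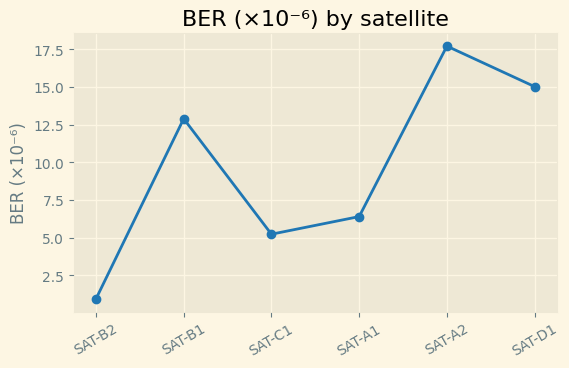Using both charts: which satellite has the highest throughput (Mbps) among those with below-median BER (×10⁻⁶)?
SAT-A1

Chart 2 median BER (×10⁻⁶) ≈ 10; below-median satellites: SAT-B2, SAT-C1, SAT-A1. Among those, SAT-A1 has the highest throughput (Mbps) (≈ 1000).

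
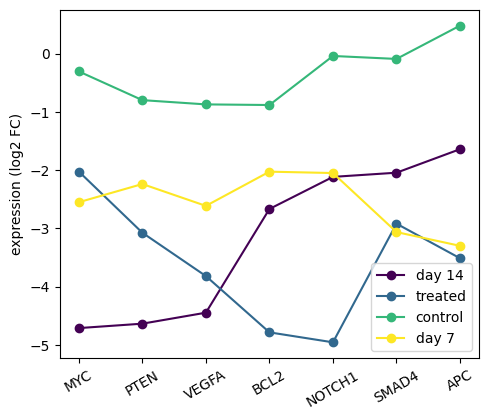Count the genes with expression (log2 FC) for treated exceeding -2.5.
Above -2.5: MYC.

1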